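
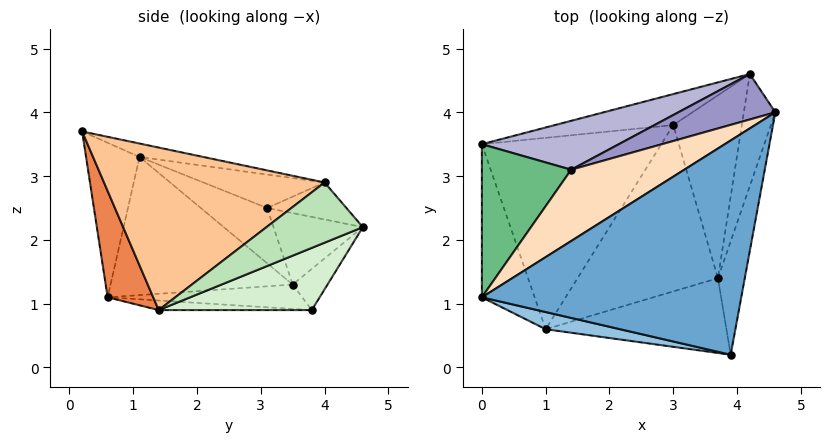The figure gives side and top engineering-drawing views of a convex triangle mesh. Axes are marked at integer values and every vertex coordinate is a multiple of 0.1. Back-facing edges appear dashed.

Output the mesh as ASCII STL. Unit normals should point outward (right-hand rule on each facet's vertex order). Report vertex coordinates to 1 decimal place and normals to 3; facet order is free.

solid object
 facet normal -0.051 0.215 0.975
  outer loop
   vertex 3.9 0.2 3.7
   vertex 4.6 4.0 2.9
   vertex 0.0 1.1 3.3
  endloop
 endfacet
 facet normal -0.234 -0.966 0.113
  outer loop
   vertex 1.0 0.6 1.1
   vertex 3.9 0.2 3.7
   vertex 0.0 1.1 3.3
  endloop
 endfacet
 facet normal -0.895 -0.285 -0.342
  outer loop
   vertex 0.0 3.5 1.3
   vertex 1.0 0.6 1.1
   vertex 0.0 1.1 3.3
  endloop
 endfacet
 facet normal -0.134 0.022 -0.991
  outer loop
   vertex 0.0 3.5 1.3
   vertex 3.0 3.8 0.9
   vertex 1.0 0.6 1.1
  endloop
 endfacet
 facet normal 0.234 -0.888 -0.397
  outer loop
   vertex 3.7 1.4 0.9
   vertex 3.9 0.2 3.7
   vertex 1.0 0.6 1.1
  endloop
 endfacet
 facet normal -0.068 -0.020 -0.997
  outer loop
   vertex 3.7 1.4 0.9
   vertex 1.0 0.6 1.1
   vertex 3.0 3.8 0.9
  endloop
 endfacet
 facet normal 0.964 -0.211 -0.159
  outer loop
   vertex 3.7 1.4 0.9
   vertex 4.6 4.0 2.9
   vertex 3.9 0.2 3.7
  endloop
 endfacet
 facet normal -0.245 0.503 0.829
  outer loop
   vertex 1.4 3.1 2.5
   vertex 0.0 1.1 3.3
   vertex 4.6 4.0 2.9
  endloop
 endfacet
 facet normal -0.429 0.578 0.694
  outer loop
   vertex 1.4 3.1 2.5
   vertex 0.0 3.5 1.3
   vertex 0.0 1.1 3.3
  endloop
 endfacet
 facet normal -0.145 0.897 -0.418
  outer loop
   vertex 4.2 4.6 2.2
   vertex 3.0 3.8 0.9
   vertex 0.0 3.5 1.3
  endloop
 endfacet
 facet normal 0.885 0.050 -0.463
  outer loop
   vertex 4.2 4.6 2.2
   vertex 4.6 4.0 2.9
   vertex 3.7 1.4 0.9
  endloop
 endfacet
 facet normal 0.659 0.192 -0.727
  outer loop
   vertex 4.2 4.6 2.2
   vertex 3.7 1.4 0.9
   vertex 3.0 3.8 0.9
  endloop
 endfacet
 facet normal -0.271 0.649 0.711
  outer loop
   vertex 4.2 4.6 2.2
   vertex 1.4 3.1 2.5
   vertex 4.6 4.0 2.9
  endloop
 endfacet
 facet normal -0.320 0.721 0.614
  outer loop
   vertex 4.2 4.6 2.2
   vertex 0.0 3.5 1.3
   vertex 1.4 3.1 2.5
  endloop
 endfacet
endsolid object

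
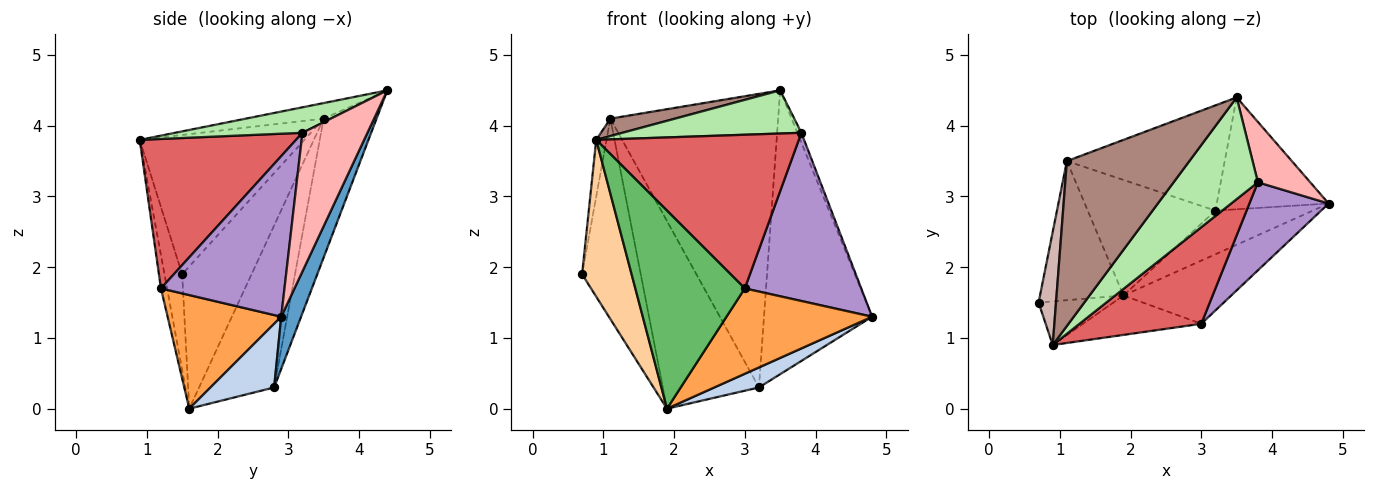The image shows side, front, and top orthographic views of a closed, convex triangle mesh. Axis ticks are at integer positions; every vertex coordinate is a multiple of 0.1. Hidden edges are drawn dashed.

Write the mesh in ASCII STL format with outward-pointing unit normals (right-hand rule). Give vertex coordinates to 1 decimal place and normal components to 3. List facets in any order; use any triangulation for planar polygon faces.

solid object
 facet normal 0.169 0.917 -0.361
  outer loop
   vertex 3.2 2.8 0.3
   vertex 3.5 4.4 4.5
   vertex 4.8 2.9 1.3
  endloop
 endfacet
 facet normal 0.511 -0.358 -0.782
  outer loop
   vertex 1.9 1.6 0.0
   vertex 3.2 2.8 0.3
   vertex 4.8 2.9 1.3
  endloop
 endfacet
 facet normal 0.531 -0.681 -0.504
  outer loop
   vertex 1.9 1.6 0.0
   vertex 4.8 2.9 1.3
   vertex 3.0 1.2 1.7
  endloop
 endfacet
 facet normal -0.325 -0.911 -0.253
  outer loop
   vertex 1.9 1.6 0.0
   vertex 0.9 0.9 3.8
   vertex 0.7 1.5 1.9
  endloop
 endfacet
 facet normal -0.055 -0.979 -0.195
  outer loop
   vertex 1.9 1.6 0.0
   vertex 3.0 1.2 1.7
   vertex 0.9 0.9 3.8
  endloop
 endfacet
 facet normal 0.268 -0.376 0.887
  outer loop
   vertex 3.8 3.2 3.9
   vertex 3.5 4.4 4.5
   vertex 0.9 0.9 3.8
  endloop
 endfacet
 facet normal 0.547 -0.709 0.446
  outer loop
   vertex 3.8 3.2 3.9
   vertex 0.9 0.9 3.8
   vertex 3.0 1.2 1.7
  endloop
 endfacet
 facet normal 0.934 0.057 0.353
  outer loop
   vertex 3.8 3.2 3.9
   vertex 4.8 2.9 1.3
   vertex 3.5 4.4 4.5
  endloop
 endfacet
 facet normal 0.685 -0.646 0.338
  outer loop
   vertex 3.8 3.2 3.9
   vertex 3.0 1.2 1.7
   vertex 4.8 2.9 1.3
  endloop
 endfacet
 facet normal -0.285 0.902 -0.323
  outer loop
   vertex 1.1 3.5 4.1
   vertex 3.5 4.4 4.5
   vertex 3.2 2.8 0.3
  endloop
 endfacet
 facet normal -0.125 -0.104 0.987
  outer loop
   vertex 1.1 3.5 4.1
   vertex 0.9 0.9 3.8
   vertex 3.5 4.4 4.5
  endloop
 endfacet
 facet normal -0.990 0.062 0.124
  outer loop
   vertex 1.1 3.5 4.1
   vertex 0.7 1.5 1.9
   vertex 0.9 0.9 3.8
  endloop
 endfacet
 facet normal -0.697 0.589 -0.409
  outer loop
   vertex 1.1 3.5 4.1
   vertex 1.9 1.6 0.0
   vertex 0.7 1.5 1.9
  endloop
 endfacet
 facet normal -0.554 0.709 -0.437
  outer loop
   vertex 1.1 3.5 4.1
   vertex 3.2 2.8 0.3
   vertex 1.9 1.6 0.0
  endloop
 endfacet
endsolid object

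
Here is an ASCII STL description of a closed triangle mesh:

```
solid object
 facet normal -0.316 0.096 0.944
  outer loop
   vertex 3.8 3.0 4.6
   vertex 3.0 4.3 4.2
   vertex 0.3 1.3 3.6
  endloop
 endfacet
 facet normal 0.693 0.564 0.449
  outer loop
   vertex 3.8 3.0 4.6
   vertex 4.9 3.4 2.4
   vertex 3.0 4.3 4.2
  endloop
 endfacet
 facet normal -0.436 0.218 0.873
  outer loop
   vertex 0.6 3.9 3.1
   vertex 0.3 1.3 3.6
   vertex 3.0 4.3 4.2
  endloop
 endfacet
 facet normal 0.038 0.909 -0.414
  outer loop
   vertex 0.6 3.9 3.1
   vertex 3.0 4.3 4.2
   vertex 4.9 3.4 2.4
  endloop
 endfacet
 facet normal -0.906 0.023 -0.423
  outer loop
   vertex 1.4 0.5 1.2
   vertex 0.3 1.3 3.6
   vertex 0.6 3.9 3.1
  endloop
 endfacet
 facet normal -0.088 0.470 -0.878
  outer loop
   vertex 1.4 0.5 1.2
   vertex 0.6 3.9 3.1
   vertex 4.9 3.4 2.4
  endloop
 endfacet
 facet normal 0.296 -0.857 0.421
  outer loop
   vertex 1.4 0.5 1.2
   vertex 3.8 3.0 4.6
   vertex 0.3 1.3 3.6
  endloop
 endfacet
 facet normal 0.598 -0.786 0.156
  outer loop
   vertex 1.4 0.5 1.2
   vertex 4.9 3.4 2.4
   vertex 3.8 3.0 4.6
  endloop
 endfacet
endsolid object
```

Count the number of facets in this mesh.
8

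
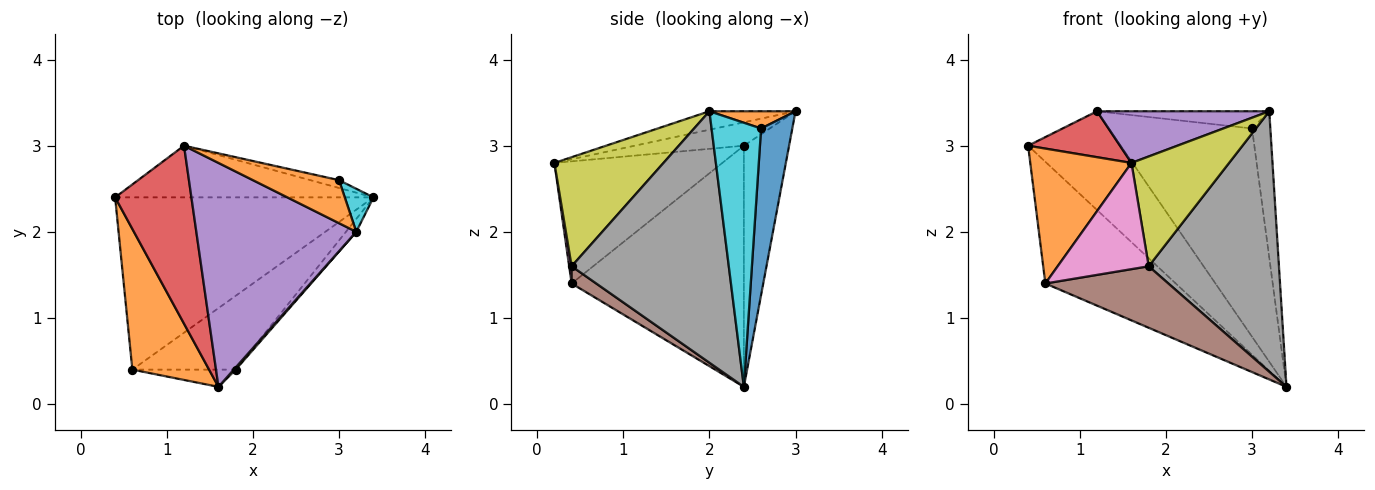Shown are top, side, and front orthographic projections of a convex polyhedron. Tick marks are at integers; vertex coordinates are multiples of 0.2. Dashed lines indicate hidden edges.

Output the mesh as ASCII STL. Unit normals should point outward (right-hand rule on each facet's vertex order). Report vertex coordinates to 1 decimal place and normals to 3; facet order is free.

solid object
 facet normal -0.606 0.459 -0.650
  outer loop
   vertex 0.6 0.4 1.4
   vertex 0.4 2.4 3.0
   vertex 3.4 2.4 0.2
  endloop
 endfacet
 facet normal -0.754 -0.454 0.474
  outer loop
   vertex 0.6 0.4 1.4
   vertex 1.6 0.2 2.8
   vertex 0.4 2.4 3.0
  endloop
 endfacet
 facet normal -0.397 0.813 -0.425
  outer loop
   vertex 1.2 3.0 3.4
   vertex 3.4 2.4 0.2
   vertex 0.4 2.4 3.0
  endloop
 endfacet
 facet normal -0.284 -0.240 0.928
  outer loop
   vertex 1.2 3.0 3.4
   vertex 0.4 2.4 3.0
   vertex 1.6 0.2 2.8
  endloop
 endfacet
 facet normal -0.112 -0.223 0.968
  outer loop
   vertex 1.2 3.0 3.4
   vertex 1.6 0.2 2.8
   vertex 3.2 2.0 3.4
  endloop
 endfacet
 facet normal 0.127 -0.635 -0.762
  outer loop
   vertex 1.8 0.4 1.6
   vertex 0.6 0.4 1.4
   vertex 3.4 2.4 0.2
  endloop
 endfacet
 facet normal 0.027 -0.987 -0.160
  outer loop
   vertex 1.8 0.4 1.6
   vertex 1.6 0.2 2.8
   vertex 0.6 0.4 1.4
  endloop
 endfacet
 facet normal 0.770 -0.638 -0.032
  outer loop
   vertex 1.8 0.4 1.6
   vertex 3.4 2.4 0.2
   vertex 3.2 2.0 3.4
  endloop
 endfacet
 facet normal 0.745 -0.667 0.013
  outer loop
   vertex 1.8 0.4 1.6
   vertex 3.2 2.0 3.4
   vertex 1.6 0.2 2.8
  endloop
 endfacet
 facet normal 0.933 0.345 0.101
  outer loop
   vertex 3.0 2.6 3.2
   vertex 3.2 2.0 3.4
   vertex 3.4 2.4 0.2
  endloop
 endfacet
 facet normal 0.213 0.976 -0.037
  outer loop
   vertex 3.0 2.6 3.2
   vertex 3.4 2.4 0.2
   vertex 1.2 3.0 3.4
  endloop
 endfacet
 facet normal 0.183 0.365 0.913
  outer loop
   vertex 3.0 2.6 3.2
   vertex 1.2 3.0 3.4
   vertex 3.2 2.0 3.4
  endloop
 endfacet
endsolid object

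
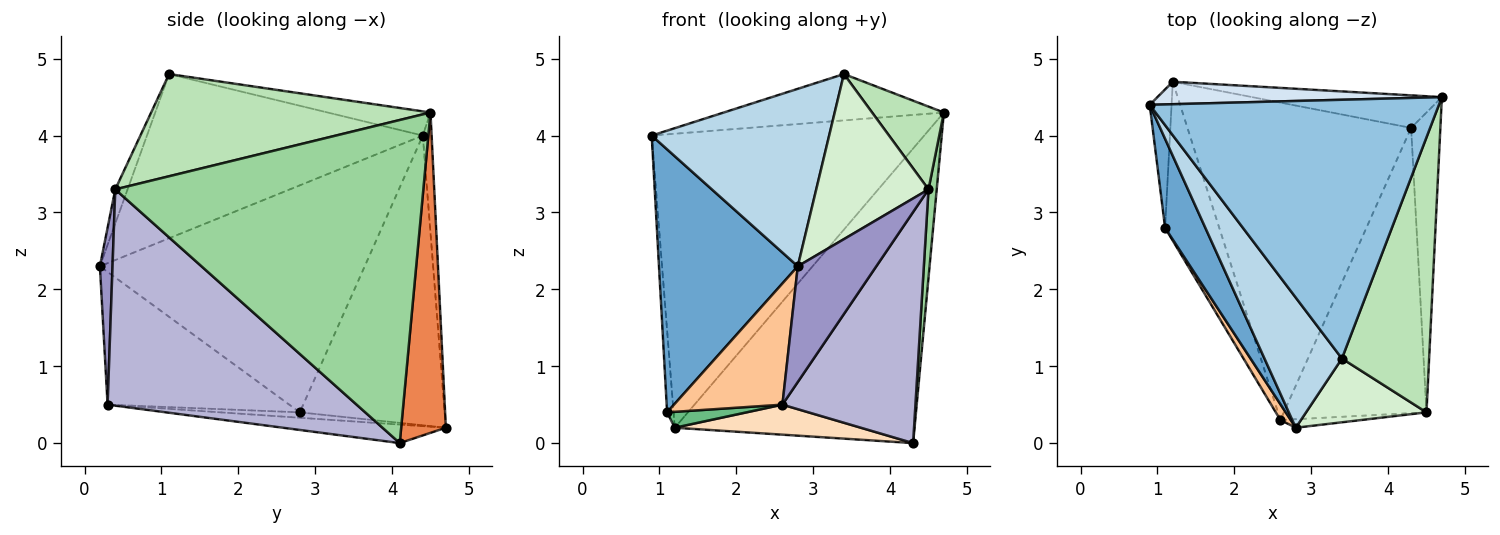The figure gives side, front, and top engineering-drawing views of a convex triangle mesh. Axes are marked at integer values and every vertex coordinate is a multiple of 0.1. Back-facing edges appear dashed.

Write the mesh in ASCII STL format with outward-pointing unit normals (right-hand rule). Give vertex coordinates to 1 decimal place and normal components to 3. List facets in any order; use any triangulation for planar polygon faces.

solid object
 facet normal -0.875 -0.459 0.155
  outer loop
   vertex 1.1 2.8 0.4
   vertex 2.8 0.2 2.3
   vertex 0.9 4.4 4.0
  endloop
 endfacet
 facet normal -0.082 0.176 0.981
  outer loop
   vertex 3.4 1.1 4.8
   vertex 4.7 4.5 4.3
   vertex 0.9 4.4 4.0
  endloop
 endfacet
 facet normal -0.782 -0.503 0.369
  outer loop
   vertex 3.4 1.1 4.8
   vertex 0.9 4.4 4.0
   vertex 2.8 0.2 2.3
  endloop
 endfacet
 facet normal -0.032 0.997 0.076
  outer loop
   vertex 1.2 4.7 0.2
   vertex 0.9 4.4 4.0
   vertex 4.7 4.5 4.3
  endloop
 endfacet
 facet normal 0.182 0.977 -0.108
  outer loop
   vertex 1.2 4.7 0.2
   vertex 4.7 4.5 4.3
   vertex 4.3 4.1 0.0
  endloop
 endfacet
 facet normal -0.996 0.045 -0.075
  outer loop
   vertex 1.2 4.7 0.2
   vertex 1.1 2.8 0.4
   vertex 0.9 4.4 4.0
  endloop
 endfacet
 facet normal -0.857 -0.511 0.067
  outer loop
   vertex 2.6 0.3 0.5
   vertex 2.8 0.2 2.3
   vertex 1.1 2.8 0.4
  endloop
 endfacet
 facet normal -0.082 -0.094 -0.992
  outer loop
   vertex 2.6 0.3 0.5
   vertex 1.2 4.7 0.2
   vertex 4.3 4.1 0.0
  endloop
 endfacet
 facet normal -0.099 -0.099 -0.990
  outer loop
   vertex 2.6 0.3 0.5
   vertex 1.1 2.8 0.4
   vertex 1.2 4.7 0.2
  endloop
 endfacet
 facet normal 0.996 -0.027 -0.090
  outer loop
   vertex 4.5 0.4 3.3
   vertex 4.3 4.1 0.0
   vertex 4.7 4.5 4.3
  endloop
 endfacet
 facet normal 0.747 -0.192 0.637
  outer loop
   vertex 4.5 0.4 3.3
   vertex 4.7 4.5 4.3
   vertex 3.4 1.1 4.8
  endloop
 endfacet
 facet normal -0.102 -0.928 0.358
  outer loop
   vertex 4.5 0.4 3.3
   vertex 3.4 1.1 4.8
   vertex 2.8 0.2 2.3
  endloop
 endfacet
 facet normal 0.158 -0.985 -0.072
  outer loop
   vertex 4.5 0.4 3.3
   vertex 2.8 0.2 2.3
   vertex 2.6 0.3 0.5
  endloop
 endfacet
 facet normal 0.762 -0.407 -0.503
  outer loop
   vertex 4.5 0.4 3.3
   vertex 2.6 0.3 0.5
   vertex 4.3 4.1 0.0
  endloop
 endfacet
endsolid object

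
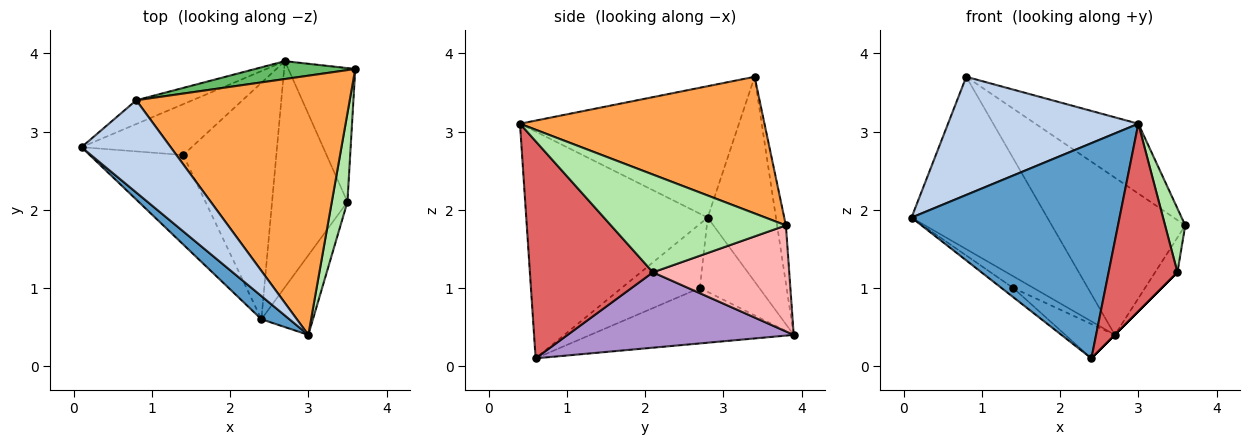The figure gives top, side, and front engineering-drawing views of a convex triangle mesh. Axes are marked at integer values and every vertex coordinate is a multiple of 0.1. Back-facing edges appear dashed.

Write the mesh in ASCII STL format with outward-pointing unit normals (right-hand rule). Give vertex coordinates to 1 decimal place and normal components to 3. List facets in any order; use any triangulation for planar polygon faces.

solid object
 facet normal -0.655 -0.751 0.081
  outer loop
   vertex 2.4 0.6 0.1
   vertex 3.0 0.4 3.1
   vertex 0.1 2.8 1.9
  endloop
 endfacet
 facet normal -0.672 -0.584 0.456
  outer loop
   vertex 0.8 3.4 3.7
   vertex 0.1 2.8 1.9
   vertex 3.0 0.4 3.1
  endloop
 endfacet
 facet normal 0.526 0.221 0.821
  outer loop
   vertex 0.8 3.4 3.7
   vertex 3.0 0.4 3.1
   vertex 3.6 3.8 1.8
  endloop
 endfacet
 facet normal -0.446 0.887 -0.122
  outer loop
   vertex 2.7 3.9 0.4
   vertex 0.1 2.8 1.9
   vertex 0.8 3.4 3.7
  endloop
 endfacet
 facet normal -0.065 0.991 0.113
  outer loop
   vertex 2.7 3.9 0.4
   vertex 0.8 3.4 3.7
   vertex 3.6 3.8 1.8
  endloop
 endfacet
 facet normal 0.981 -0.113 0.157
  outer loop
   vertex 3.5 2.1 1.2
   vertex 3.6 3.8 1.8
   vertex 3.0 0.4 3.1
  endloop
 endfacet
 facet normal 0.855 -0.478 -0.203
  outer loop
   vertex 3.5 2.1 1.2
   vertex 3.0 0.4 3.1
   vertex 2.4 0.6 0.1
  endloop
 endfacet
 facet normal 0.838 0.137 -0.529
  outer loop
   vertex 3.5 2.1 1.2
   vertex 2.7 3.9 0.4
   vertex 3.6 3.8 1.8
  endloop
 endfacet
 facet normal 0.707 0.000 -0.707
  outer loop
   vertex 3.5 2.1 1.2
   vertex 2.4 0.6 0.1
   vertex 2.7 3.9 0.4
  endloop
 endfacet
 facet normal -0.563 0.084 -0.822
  outer loop
   vertex 1.4 2.7 1.0
   vertex 2.4 0.6 0.1
   vertex 0.1 2.8 1.9
  endloop
 endfacet
 facet normal -0.549 0.188 -0.814
  outer loop
   vertex 1.4 2.7 1.0
   vertex 0.1 2.8 1.9
   vertex 2.7 3.9 0.4
  endloop
 endfacet
 facet normal -0.508 0.124 -0.853
  outer loop
   vertex 1.4 2.7 1.0
   vertex 2.7 3.9 0.4
   vertex 2.4 0.6 0.1
  endloop
 endfacet
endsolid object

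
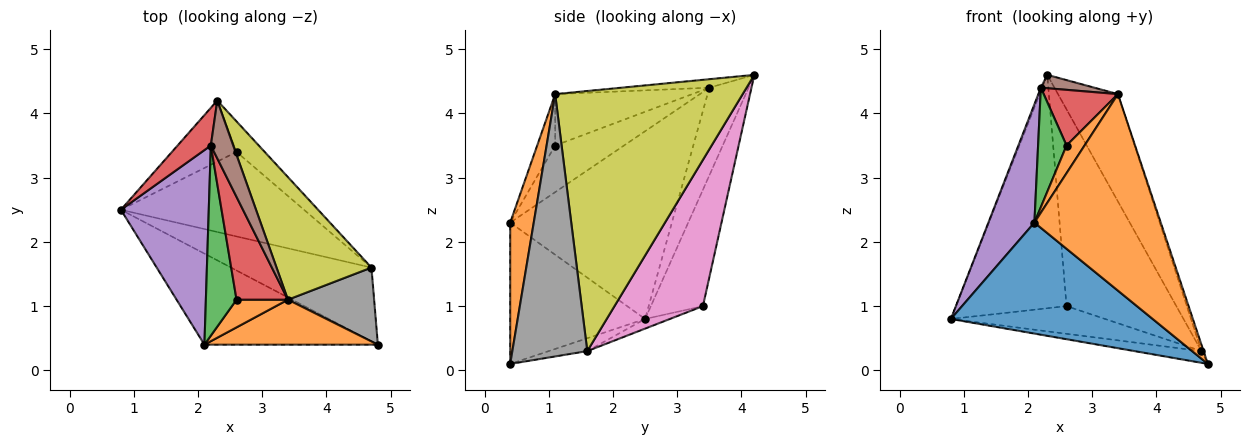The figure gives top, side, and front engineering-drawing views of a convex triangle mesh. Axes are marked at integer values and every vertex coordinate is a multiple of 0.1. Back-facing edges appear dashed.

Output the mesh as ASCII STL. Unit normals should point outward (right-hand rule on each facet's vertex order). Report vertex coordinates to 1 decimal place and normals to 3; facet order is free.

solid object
 facet normal -0.459 -0.687 -0.564
  outer loop
   vertex 2.1 0.4 2.3
   vertex 0.8 2.5 0.8
   vertex 4.8 0.4 0.1
  endloop
 endfacet
 facet normal 0.179 -0.959 0.219
  outer loop
   vertex 3.4 1.1 4.3
   vertex 2.1 0.4 2.3
   vertex 4.8 0.4 0.1
  endloop
 endfacet
 facet normal -0.415 0.880 -0.230
  outer loop
   vertex 2.6 3.4 1.0
   vertex 0.8 2.5 0.8
   vertex 2.3 4.2 4.6
  endloop
 endfacet
 facet normal -0.935 0.032 0.354
  outer loop
   vertex 2.2 3.5 4.4
   vertex 2.3 4.2 4.6
   vertex 0.8 2.5 0.8
  endloop
 endfacet
 facet normal -0.877 -0.250 0.410
  outer loop
   vertex 2.2 3.5 4.4
   vertex 0.8 2.5 0.8
   vertex 2.1 0.4 2.3
  endloop
 endfacet
 facet normal -0.347 -0.212 0.914
  outer loop
   vertex 2.2 3.5 4.4
   vertex 3.4 1.1 4.3
   vertex 2.3 4.2 4.6
  endloop
 endfacet
 facet normal 0.623 0.773 -0.120
  outer loop
   vertex 4.7 1.6 0.3
   vertex 2.6 3.4 1.0
   vertex 2.3 4.2 4.6
  endloop
 endfacet
 facet normal 0.950 0.027 0.312
  outer loop
   vertex 4.7 1.6 0.3
   vertex 3.4 1.1 4.3
   vertex 4.8 0.4 0.1
  endloop
 endfacet
 facet normal 0.900 0.287 0.328
  outer loop
   vertex 4.7 1.6 0.3
   vertex 2.3 4.2 4.6
   vertex 3.4 1.1 4.3
  endloop
 endfacet
 facet normal -0.090 0.156 -0.984
  outer loop
   vertex 4.7 1.6 0.3
   vertex 4.8 0.4 0.1
   vertex 0.8 2.5 0.8
  endloop
 endfacet
 facet normal -0.050 0.311 -0.949
  outer loop
   vertex 4.7 1.6 0.3
   vertex 0.8 2.5 0.8
   vertex 2.6 3.4 1.0
  endloop
 endfacet
 facet normal -0.577 -0.577 0.577
  outer loop
   vertex 2.6 1.1 3.5
   vertex 2.1 0.4 2.3
   vertex 3.4 1.1 4.3
  endloop
 endfacet
 facet normal -0.790 -0.326 0.519
  outer loop
   vertex 2.6 1.1 3.5
   vertex 2.2 3.5 4.4
   vertex 2.1 0.4 2.3
  endloop
 endfacet
 facet normal -0.660 -0.358 0.660
  outer loop
   vertex 2.6 1.1 3.5
   vertex 3.4 1.1 4.3
   vertex 2.2 3.5 4.4
  endloop
 endfacet
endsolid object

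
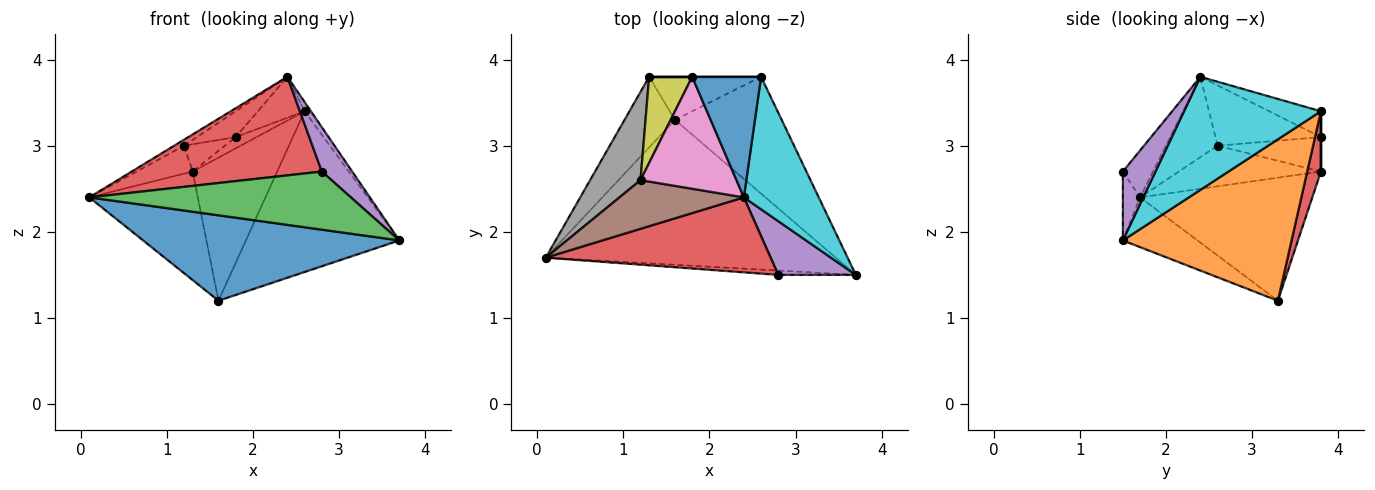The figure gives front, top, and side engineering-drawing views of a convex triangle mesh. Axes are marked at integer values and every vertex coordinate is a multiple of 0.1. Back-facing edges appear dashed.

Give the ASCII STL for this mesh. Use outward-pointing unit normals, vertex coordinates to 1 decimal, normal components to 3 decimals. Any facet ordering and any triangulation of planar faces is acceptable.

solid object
 facet normal -0.146 -0.502 -0.852
  outer loop
   vertex 1.6 3.3 1.2
   vertex 3.7 1.5 1.9
   vertex 0.1 1.7 2.4
  endloop
 endfacet
 facet normal -0.799 0.504 -0.328
  outer loop
   vertex 1.3 3.8 2.7
   vertex 1.6 3.3 1.2
   vertex 0.1 1.7 2.4
  endloop
 endfacet
 facet normal -0.066 -0.995 -0.074
  outer loop
   vertex 2.8 1.5 2.7
   vertex 0.1 1.7 2.4
   vertex 3.7 1.5 1.9
  endloop
 endfacet
 facet normal -0.125 -0.790 0.601
  outer loop
   vertex 2.8 1.5 2.7
   vertex 2.4 2.4 3.8
   vertex 0.1 1.7 2.4
  endloop
 endfacet
 facet normal 0.565 -0.526 0.636
  outer loop
   vertex 2.8 1.5 2.7
   vertex 3.7 1.5 1.9
   vertex 2.4 2.4 3.8
  endloop
 endfacet
 facet normal -0.540 0.103 0.835
  outer loop
   vertex 1.2 2.6 3.0
   vertex 0.1 1.7 2.4
   vertex 2.4 2.4 3.8
  endloop
 endfacet
 facet normal -0.522 0.192 0.831
  outer loop
   vertex 1.2 2.6 3.0
   vertex 2.4 2.4 3.8
   vertex 1.8 3.8 3.1
  endloop
 endfacet
 facet normal -0.609 0.240 0.756
  outer loop
   vertex 1.2 2.6 3.0
   vertex 1.3 3.8 2.7
   vertex 0.1 1.7 2.4
  endloop
 endfacet
 facet normal -0.606 0.240 0.758
  outer loop
   vertex 1.2 2.6 3.0
   vertex 1.8 3.8 3.1
   vertex 1.3 3.8 2.7
  endloop
 endfacet
 facet normal 0.833 0.039 0.552
  outer loop
   vertex 2.6 3.8 3.4
   vertex 2.4 2.4 3.8
   vertex 3.7 1.5 1.9
  endloop
 endfacet
 facet normal -0.335 0.303 0.892
  outer loop
   vertex 2.6 3.8 3.4
   vertex 1.8 3.8 3.1
   vertex 2.4 2.4 3.8
  endloop
 endfacet
 facet normal 0.665 0.604 -0.439
  outer loop
   vertex 2.6 3.8 3.4
   vertex 3.7 1.5 1.9
   vertex 1.6 3.3 1.2
  endloop
 endfacet
 facet normal 0.000 1.000 0.000
  outer loop
   vertex 2.6 3.8 3.4
   vertex 1.3 3.8 2.7
   vertex 1.8 3.8 3.1
  endloop
 endfacet
 facet normal 0.153 0.946 -0.285
  outer loop
   vertex 2.6 3.8 3.4
   vertex 1.6 3.3 1.2
   vertex 1.3 3.8 2.7
  endloop
 endfacet
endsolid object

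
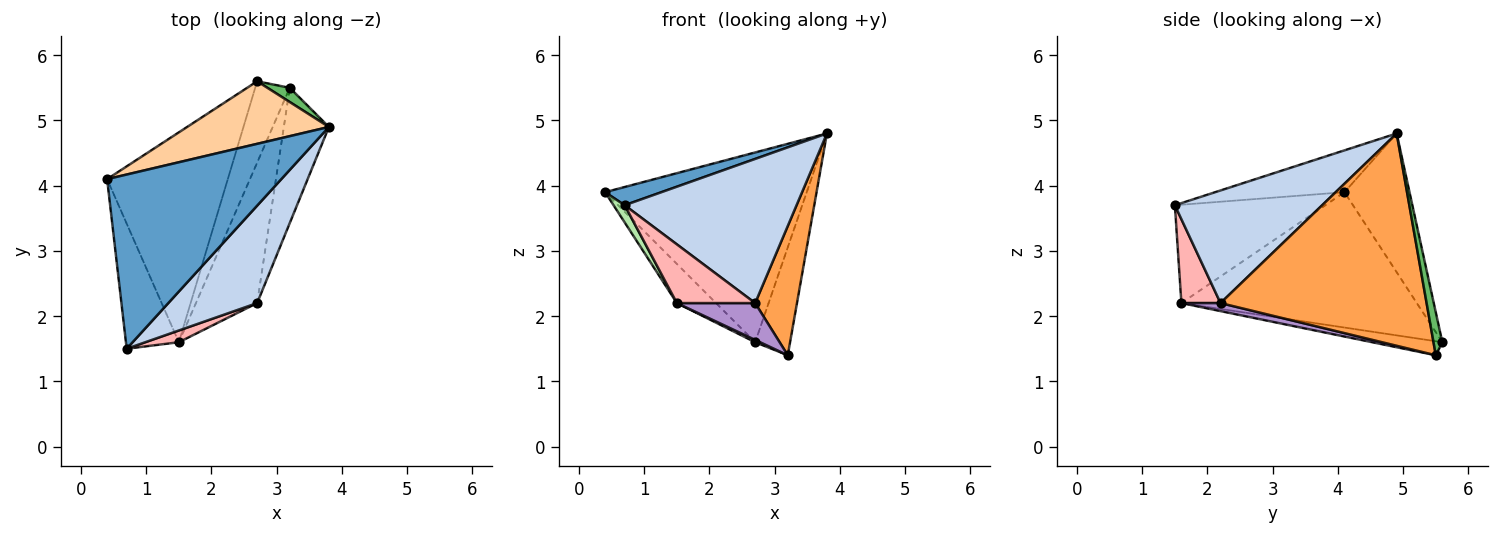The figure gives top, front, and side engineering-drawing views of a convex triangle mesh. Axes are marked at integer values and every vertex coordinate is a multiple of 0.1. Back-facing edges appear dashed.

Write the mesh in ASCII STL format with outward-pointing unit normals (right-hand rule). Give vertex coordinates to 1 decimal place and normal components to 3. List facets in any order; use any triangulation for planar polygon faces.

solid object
 facet normal -0.232 -0.101 0.967
  outer loop
   vertex 0.7 1.5 3.7
   vertex 3.8 4.9 4.8
   vertex 0.4 4.1 3.9
  endloop
 endfacet
 facet normal 0.579 -0.676 0.457
  outer loop
   vertex 2.7 2.2 2.2
   vertex 3.8 4.9 4.8
   vertex 0.7 1.5 3.7
  endloop
 endfacet
 facet normal 0.959 -0.195 -0.204
  outer loop
   vertex 2.7 2.2 2.2
   vertex 3.2 5.5 1.4
   vertex 3.8 4.9 4.8
  endloop
 endfacet
 facet normal -0.293 0.908 0.299
  outer loop
   vertex 2.7 5.6 1.6
   vertex 0.4 4.1 3.9
   vertex 3.8 4.9 4.8
  endloop
 endfacet
 facet normal 0.243 0.962 0.127
  outer loop
   vertex 2.7 5.6 1.6
   vertex 3.8 4.9 4.8
   vertex 3.2 5.5 1.4
  endloop
 endfacet
 facet normal -0.879 -0.065 -0.473
  outer loop
   vertex 1.5 1.6 2.2
   vertex 0.7 1.5 3.7
   vertex 0.4 4.1 3.9
  endloop
 endfacet
 facet normal -0.741 0.123 -0.660
  outer loop
   vertex 1.5 1.6 2.2
   vertex 0.4 4.1 3.9
   vertex 2.7 5.6 1.6
  endloop
 endfacet
 facet normal 0.440 -0.880 0.176
  outer loop
   vertex 1.5 1.6 2.2
   vertex 2.7 2.2 2.2
   vertex 0.7 1.5 3.7
  endloop
 endfacet
 facet normal 0.126 -0.252 -0.960
  outer loop
   vertex 1.5 1.6 2.2
   vertex 3.2 5.5 1.4
   vertex 2.7 2.2 2.2
  endloop
 endfacet
 facet normal -0.376 -0.026 -0.926
  outer loop
   vertex 1.5 1.6 2.2
   vertex 2.7 5.6 1.6
   vertex 3.2 5.5 1.4
  endloop
 endfacet
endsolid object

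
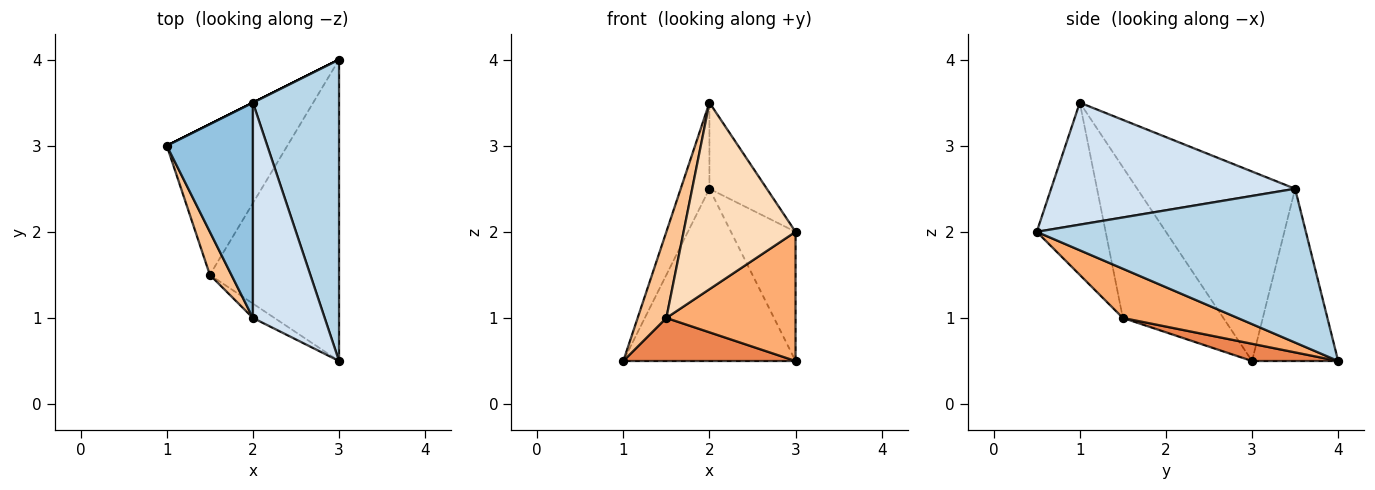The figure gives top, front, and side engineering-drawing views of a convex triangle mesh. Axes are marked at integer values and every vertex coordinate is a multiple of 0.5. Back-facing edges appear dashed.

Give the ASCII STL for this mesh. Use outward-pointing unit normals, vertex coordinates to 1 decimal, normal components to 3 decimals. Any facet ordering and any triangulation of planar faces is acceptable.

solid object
 facet normal -0.447 0.894 0.000
  outer loop
   vertex 2.0 3.5 2.5
   vertex 3.0 4.0 0.5
   vertex 1.0 3.0 0.5
  endloop
 endfacet
 facet normal -0.898 0.163 0.408
  outer loop
   vertex 2.0 3.5 2.5
   vertex 1.0 3.0 0.5
   vertex 2.0 1.0 3.5
  endloop
 endfacet
 facet normal 0.854 0.205 0.478
  outer loop
   vertex 2.0 3.5 2.5
   vertex 3.0 0.5 2.0
   vertex 3.0 4.0 0.5
  endloop
 endfacet
 facet normal 0.845 0.199 0.497
  outer loop
   vertex 2.0 3.5 2.5
   vertex 2.0 1.0 3.5
   vertex 3.0 0.5 2.0
  endloop
 endfacet
 facet normal 0.136 -0.272 -0.953
  outer loop
   vertex 1.5 1.5 1.0
   vertex 1.0 3.0 0.5
   vertex 3.0 4.0 0.5
  endloop
 endfacet
 facet normal 0.330 -0.372 -0.868
  outer loop
   vertex 1.5 1.5 1.0
   vertex 3.0 4.0 0.5
   vertex 3.0 0.5 2.0
  endloop
 endfacet
 facet normal -0.953 -0.272 0.136
  outer loop
   vertex 1.5 1.5 1.0
   vertex 2.0 1.0 3.5
   vertex 1.0 3.0 0.5
  endloop
 endfacet
 facet normal -0.523 -0.850 -0.065
  outer loop
   vertex 1.5 1.5 1.0
   vertex 3.0 0.5 2.0
   vertex 2.0 1.0 3.5
  endloop
 endfacet
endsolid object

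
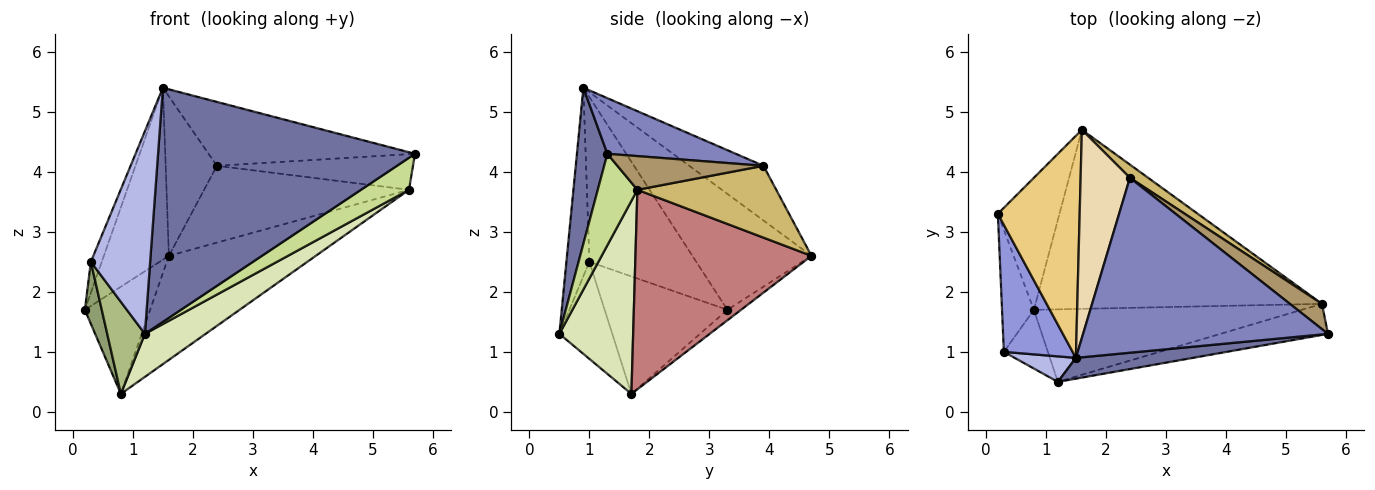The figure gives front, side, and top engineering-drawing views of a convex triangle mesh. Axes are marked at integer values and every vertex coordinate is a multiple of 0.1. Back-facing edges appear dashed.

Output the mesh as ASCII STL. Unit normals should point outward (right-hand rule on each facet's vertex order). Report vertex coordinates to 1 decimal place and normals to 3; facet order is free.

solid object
 facet normal 0.117 -0.989 0.088
  outer loop
   vertex 1.5 0.9 5.4
   vertex 1.2 0.5 1.3
   vertex 5.7 1.3 4.3
  endloop
 endfacet
 facet normal 0.209 0.335 0.919
  outer loop
   vertex 2.4 3.9 4.1
   vertex 1.5 0.9 5.4
   vertex 5.7 1.3 4.3
  endloop
 endfacet
 facet normal -0.919 0.093 0.383
  outer loop
   vertex 0.3 1.0 2.5
   vertex 1.5 0.9 5.4
   vertex 0.2 3.3 1.7
  endloop
 endfacet
 facet normal -0.359 -0.926 0.117
  outer loop
   vertex 0.3 1.0 2.5
   vertex 1.2 0.5 1.3
   vertex 1.5 0.9 5.4
  endloop
 endfacet
 facet normal -0.957 -0.132 -0.259
  outer loop
   vertex 0.3 1.0 2.5
   vertex 0.2 3.3 1.7
   vertex 0.8 1.7 0.3
  endloop
 endfacet
 facet normal -0.764 -0.544 -0.347
  outer loop
   vertex 0.3 1.0 2.5
   vertex 0.8 1.7 0.3
   vertex 1.2 0.5 1.3
  endloop
 endfacet
 facet normal 0.509 -0.617 -0.599
  outer loop
   vertex 5.6 1.8 3.7
   vertex 5.7 1.3 4.3
   vertex 1.2 0.5 1.3
  endloop
 endfacet
 facet normal 0.527 -0.434 -0.731
  outer loop
   vertex 5.6 1.8 3.7
   vertex 1.2 0.5 1.3
   vertex 0.8 1.7 0.3
  endloop
 endfacet
 facet normal 0.519 0.697 0.494
  outer loop
   vertex 5.6 1.8 3.7
   vertex 2.4 3.9 4.1
   vertex 5.7 1.3 4.3
  endloop
 endfacet
 facet normal 0.555 0.820 0.141
  outer loop
   vertex 1.6 4.7 2.6
   vertex 2.4 3.9 4.1
   vertex 5.6 1.8 3.7
  endloop
 endfacet
 facet normal -0.746 0.408 0.527
  outer loop
   vertex 1.6 4.7 2.6
   vertex 0.2 3.3 1.7
   vertex 1.5 0.9 5.4
  endloop
 endfacet
 facet normal -0.661 0.456 0.596
  outer loop
   vertex 1.6 4.7 2.6
   vertex 1.5 0.9 5.4
   vertex 2.4 3.9 4.1
  endloop
 endfacet
 facet normal -0.130 0.625 -0.770
  outer loop
   vertex 1.6 4.7 2.6
   vertex 0.8 1.7 0.3
   vertex 0.2 3.3 1.7
  endloop
 endfacet
 facet normal 0.516 0.430 -0.741
  outer loop
   vertex 1.6 4.7 2.6
   vertex 5.6 1.8 3.7
   vertex 0.8 1.7 0.3
  endloop
 endfacet
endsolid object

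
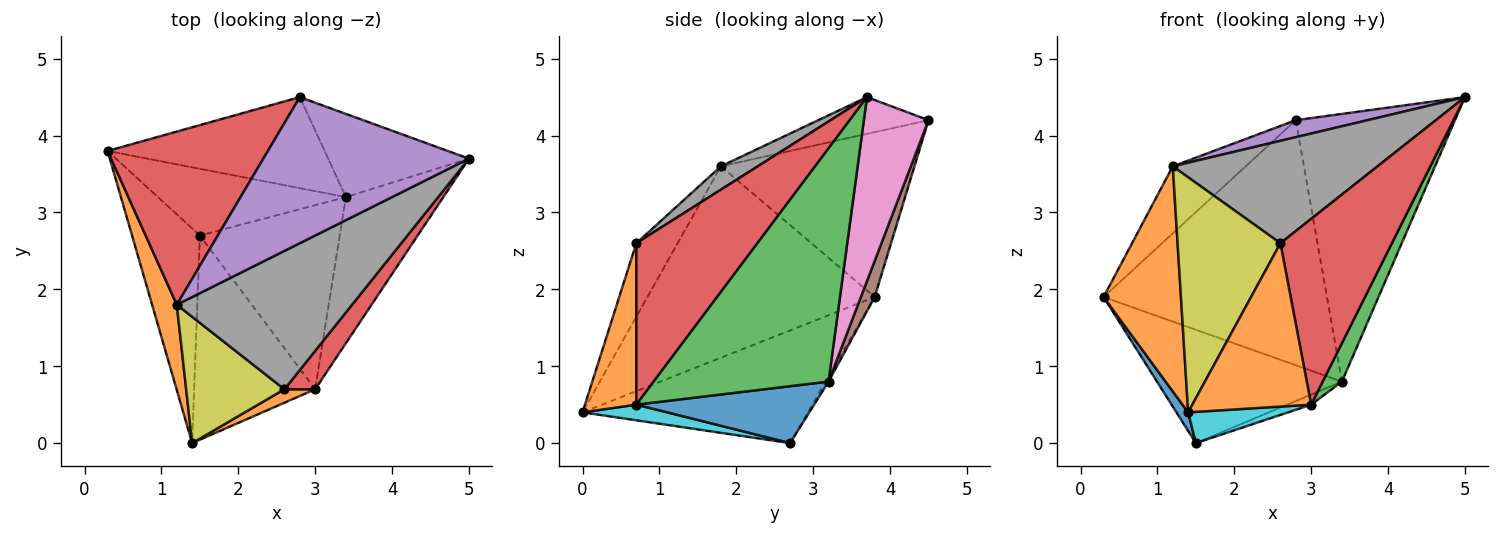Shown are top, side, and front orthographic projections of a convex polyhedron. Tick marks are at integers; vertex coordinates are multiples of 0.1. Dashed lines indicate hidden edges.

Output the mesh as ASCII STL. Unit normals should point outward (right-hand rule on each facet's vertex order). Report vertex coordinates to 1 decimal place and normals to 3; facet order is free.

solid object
 facet normal -0.856 -0.045 -0.515
  outer loop
   vertex 1.5 2.7 0.0
   vertex 1.4 0.0 0.4
   vertex 0.3 3.8 1.9
  endloop
 endfacet
 facet normal -0.940 -0.320 0.121
  outer loop
   vertex 1.2 1.8 3.6
   vertex 0.3 3.8 1.9
   vertex 1.4 0.0 0.4
  endloop
 endfacet
 facet normal -0.013 0.862 -0.507
  outer loop
   vertex 3.4 3.2 0.8
   vertex 1.5 2.7 0.0
   vertex 0.3 3.8 1.9
  endloop
 endfacet
 facet normal -0.692 0.261 0.673
  outer loop
   vertex 2.8 4.5 4.2
   vertex 0.3 3.8 1.9
   vertex 1.2 1.8 3.6
  endloop
 endfacet
 facet normal -0.175 -0.114 0.978
  outer loop
   vertex 2.8 4.5 4.2
   vertex 1.2 1.8 3.6
   vertex 5.0 3.7 4.5
  endloop
 endfacet
 facet normal 0.058 0.936 -0.348
  outer loop
   vertex 2.8 4.5 4.2
   vertex 3.4 3.2 0.8
   vertex 0.3 3.8 1.9
  endloop
 endfacet
 facet normal 0.362 0.890 -0.277
  outer loop
   vertex 2.8 4.5 4.2
   vertex 5.0 3.7 4.5
   vertex 3.4 3.2 0.8
  endloop
 endfacet
 facet normal 0.106 -0.591 0.799
  outer loop
   vertex 2.6 0.7 2.6
   vertex 5.0 3.7 4.5
   vertex 1.2 1.8 3.6
  endloop
 endfacet
 facet normal -0.334 -0.830 0.446
  outer loop
   vertex 2.6 0.7 2.6
   vertex 1.2 1.8 3.6
   vertex 1.4 0.0 0.4
  endloop
 endfacet
 facet normal 0.127 -0.150 -0.981
  outer loop
   vertex 3.0 0.7 0.5
   vertex 1.4 0.0 0.4
   vertex 1.5 2.7 0.0
  endloop
 endfacet
 facet normal 0.376 0.051 -0.925
  outer loop
   vertex 3.0 0.7 0.5
   vertex 1.5 2.7 0.0
   vertex 3.4 3.2 0.8
  endloop
 endfacet
 facet normal 0.396 -0.915 0.075
  outer loop
   vertex 3.0 0.7 0.5
   vertex 2.6 0.7 2.6
   vertex 1.4 0.0 0.4
  endloop
 endfacet
 facet normal 0.918 -0.101 -0.383
  outer loop
   vertex 3.0 0.7 0.5
   vertex 3.4 3.2 0.8
   vertex 5.0 3.7 4.5
  endloop
 endfacet
 facet normal 0.729 -0.671 0.139
  outer loop
   vertex 3.0 0.7 0.5
   vertex 5.0 3.7 4.5
   vertex 2.6 0.7 2.6
  endloop
 endfacet
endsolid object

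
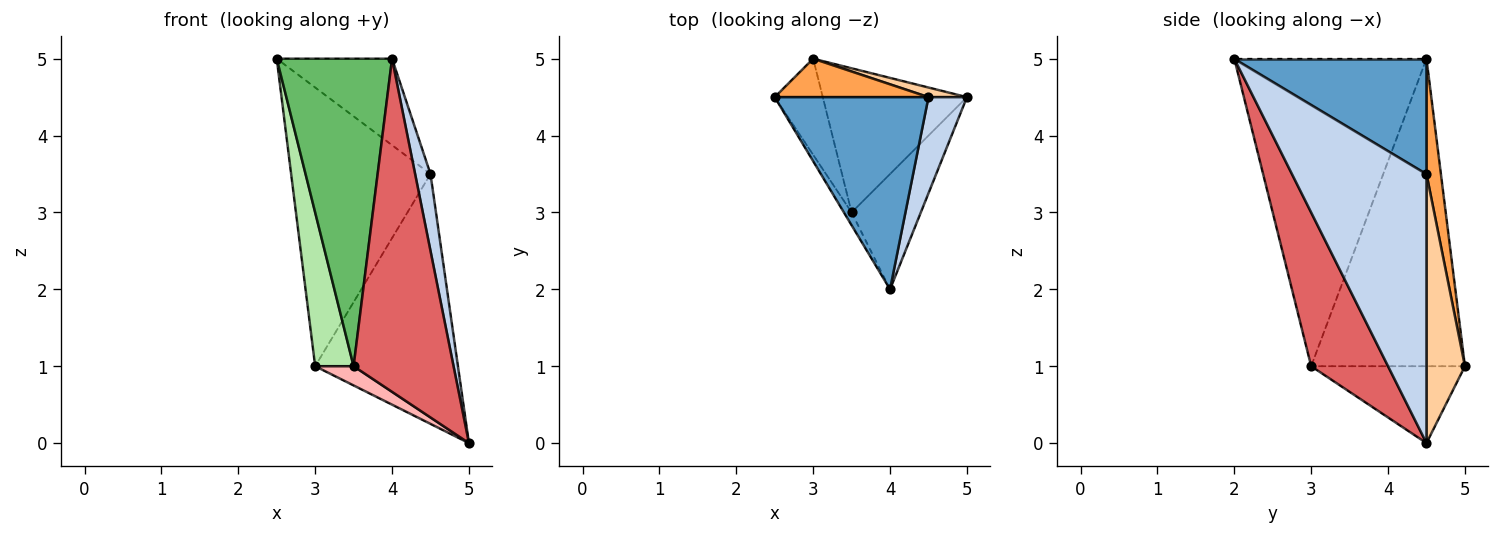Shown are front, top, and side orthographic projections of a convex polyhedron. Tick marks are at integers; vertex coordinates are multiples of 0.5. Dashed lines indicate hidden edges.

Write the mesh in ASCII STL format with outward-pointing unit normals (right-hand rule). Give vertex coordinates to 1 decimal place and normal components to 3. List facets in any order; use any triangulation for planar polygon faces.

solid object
 facet normal 0.565 0.339 0.753
  outer loop
   vertex 4.5 4.5 3.5
   vertex 2.5 4.5 5.0
   vertex 4.0 2.0 5.0
  endloop
 endfacet
 facet normal 0.984 -0.112 0.141
  outer loop
   vertex 4.5 4.5 3.5
   vertex 4.0 2.0 5.0
   vertex 5.0 4.5 0.0
  endloop
 endfacet
 facet normal 0.102 0.985 0.136
  outer loop
   vertex 4.5 4.5 3.5
   vertex 3.0 5.0 1.0
   vertex 2.5 4.5 5.0
  endloop
 endfacet
 facet normal 0.260 0.965 0.037
  outer loop
   vertex 4.5 4.5 3.5
   vertex 5.0 4.5 0.0
   vertex 3.0 5.0 1.0
  endloop
 endfacet
 facet normal -0.857 -0.514 -0.021
  outer loop
   vertex 3.5 3.0 1.0
   vertex 4.0 2.0 5.0
   vertex 2.5 4.5 5.0
  endloop
 endfacet
 facet normal -0.959 -0.240 -0.150
  outer loop
   vertex 3.5 3.0 1.0
   vertex 2.5 4.5 5.0
   vertex 3.0 5.0 1.0
  endloop
 endfacet
 facet normal 0.588 -0.764 -0.265
  outer loop
   vertex 3.5 3.0 1.0
   vertex 5.0 4.5 0.0
   vertex 4.0 2.0 5.0
  endloop
 endfacet
 facet normal -0.467 -0.117 -0.876
  outer loop
   vertex 3.5 3.0 1.0
   vertex 3.0 5.0 1.0
   vertex 5.0 4.5 0.0
  endloop
 endfacet
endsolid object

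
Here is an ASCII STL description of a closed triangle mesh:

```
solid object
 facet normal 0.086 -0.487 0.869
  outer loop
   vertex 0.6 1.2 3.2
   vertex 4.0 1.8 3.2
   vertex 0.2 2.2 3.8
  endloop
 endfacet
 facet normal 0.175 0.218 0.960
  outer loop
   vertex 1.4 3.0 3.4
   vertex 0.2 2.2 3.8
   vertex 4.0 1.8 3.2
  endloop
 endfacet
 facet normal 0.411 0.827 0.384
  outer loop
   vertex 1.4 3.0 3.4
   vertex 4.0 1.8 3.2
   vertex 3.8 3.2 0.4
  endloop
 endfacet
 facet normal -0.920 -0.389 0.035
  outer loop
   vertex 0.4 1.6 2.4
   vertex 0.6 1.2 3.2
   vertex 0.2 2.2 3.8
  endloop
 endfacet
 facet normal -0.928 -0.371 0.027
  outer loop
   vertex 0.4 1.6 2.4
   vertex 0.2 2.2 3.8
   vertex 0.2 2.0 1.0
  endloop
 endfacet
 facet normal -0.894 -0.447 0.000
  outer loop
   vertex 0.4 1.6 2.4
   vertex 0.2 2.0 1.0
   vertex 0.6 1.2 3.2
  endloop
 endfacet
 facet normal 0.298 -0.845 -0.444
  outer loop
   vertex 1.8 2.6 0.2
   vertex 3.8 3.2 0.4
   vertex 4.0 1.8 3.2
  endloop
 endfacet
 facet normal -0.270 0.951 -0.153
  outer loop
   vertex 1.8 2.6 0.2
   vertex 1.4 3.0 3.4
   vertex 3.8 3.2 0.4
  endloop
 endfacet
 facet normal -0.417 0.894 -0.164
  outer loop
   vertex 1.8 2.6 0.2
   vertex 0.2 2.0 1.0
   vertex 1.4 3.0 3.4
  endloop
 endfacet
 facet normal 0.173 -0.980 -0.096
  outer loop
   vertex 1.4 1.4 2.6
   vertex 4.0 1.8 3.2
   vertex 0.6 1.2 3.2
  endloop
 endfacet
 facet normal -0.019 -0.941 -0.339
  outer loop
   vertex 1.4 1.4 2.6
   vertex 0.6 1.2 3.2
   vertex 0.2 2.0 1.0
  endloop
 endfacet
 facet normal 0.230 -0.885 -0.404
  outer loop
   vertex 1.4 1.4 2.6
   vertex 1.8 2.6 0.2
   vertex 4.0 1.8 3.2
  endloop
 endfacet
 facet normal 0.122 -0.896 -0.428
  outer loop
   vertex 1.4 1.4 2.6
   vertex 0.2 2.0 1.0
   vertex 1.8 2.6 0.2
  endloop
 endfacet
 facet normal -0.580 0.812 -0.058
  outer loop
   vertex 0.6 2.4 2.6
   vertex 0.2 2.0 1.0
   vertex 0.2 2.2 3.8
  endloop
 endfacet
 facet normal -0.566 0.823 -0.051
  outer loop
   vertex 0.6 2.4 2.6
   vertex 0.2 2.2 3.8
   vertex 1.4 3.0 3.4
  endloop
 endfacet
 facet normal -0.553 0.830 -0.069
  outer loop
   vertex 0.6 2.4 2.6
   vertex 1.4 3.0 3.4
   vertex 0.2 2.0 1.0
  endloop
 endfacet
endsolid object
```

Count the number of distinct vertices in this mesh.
10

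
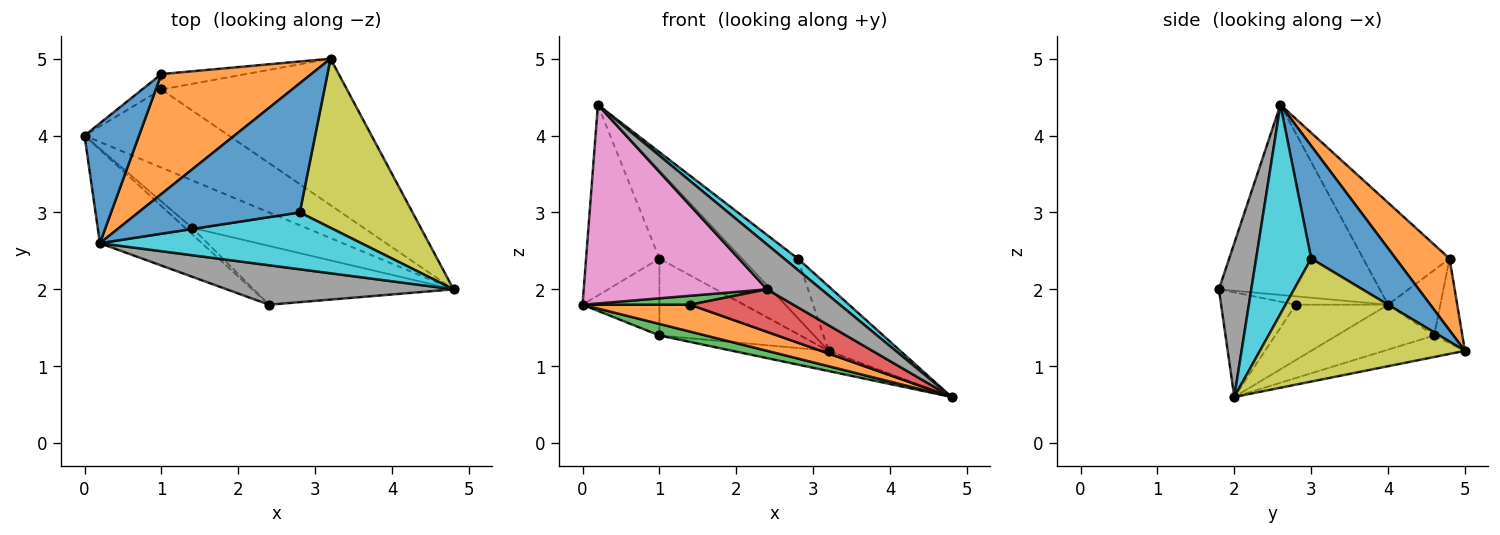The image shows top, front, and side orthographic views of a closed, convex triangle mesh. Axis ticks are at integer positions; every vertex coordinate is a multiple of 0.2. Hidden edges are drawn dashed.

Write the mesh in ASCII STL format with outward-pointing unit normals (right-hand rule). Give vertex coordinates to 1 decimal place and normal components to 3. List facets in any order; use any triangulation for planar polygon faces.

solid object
 facet normal -0.706 0.600 0.377
  outer loop
   vertex 1.0 4.8 2.4
   vertex 0.0 4.0 1.8
   vertex 0.2 2.6 4.4
  endloop
 endfacet
 facet normal 0.360 0.553 0.752
  outer loop
   vertex 1.0 4.8 2.4
   vertex 0.2 2.6 4.4
   vertex 3.2 5.0 1.2
  endloop
 endfacet
 facet normal -0.294 -0.139 -0.945
  outer loop
   vertex 1.0 4.6 1.4
   vertex 4.8 2.0 0.6
   vertex 0.0 4.0 1.8
  endloop
 endfacet
 facet normal -0.114 0.136 -0.984
  outer loop
   vertex 1.0 4.6 1.4
   vertex 3.2 5.0 1.2
   vertex 4.8 2.0 0.6
  endloop
 endfacet
 facet normal -0.555 0.816 -0.163
  outer loop
   vertex 1.0 4.6 1.4
   vertex 0.0 4.0 1.8
   vertex 1.0 4.8 2.4
  endloop
 endfacet
 facet normal -0.192 0.962 -0.192
  outer loop
   vertex 1.0 4.6 1.4
   vertex 1.0 4.8 2.4
   vertex 3.2 5.0 1.2
  endloop
 endfacet
 facet normal -0.622 -0.709 -0.334
  outer loop
   vertex 2.4 1.8 2.0
   vertex 0.2 2.6 4.4
   vertex 0.0 4.0 1.8
  endloop
 endfacet
 facet normal 0.409 -0.685 0.603
  outer loop
   vertex 2.4 1.8 2.0
   vertex 4.8 2.0 0.6
   vertex 0.2 2.6 4.4
  endloop
 endfacet
 facet normal 0.714 0.250 0.654
  outer loop
   vertex 2.8 3.0 2.4
   vertex 4.8 2.0 0.6
   vertex 3.2 5.0 1.2
  endloop
 endfacet
 facet normal 0.617 -0.154 0.772
  outer loop
   vertex 2.8 3.0 2.4
   vertex 0.2 2.6 4.4
   vertex 4.8 2.0 0.6
  endloop
 endfacet
 facet normal 0.536 0.353 0.767
  outer loop
   vertex 2.8 3.0 2.4
   vertex 3.2 5.0 1.2
   vertex 0.2 2.6 4.4
  endloop
 endfacet
 facet normal -0.390 -0.455 -0.801
  outer loop
   vertex 1.4 2.8 1.8
   vertex 0.0 4.0 1.8
   vertex 4.8 2.0 0.6
  endloop
 endfacet
 facet normal -0.572 -0.667 -0.477
  outer loop
   vertex 1.4 2.8 1.8
   vertex 2.4 1.8 2.0
   vertex 0.0 4.0 1.8
  endloop
 endfacet
 facet normal -0.390 -0.539 -0.746
  outer loop
   vertex 1.4 2.8 1.8
   vertex 4.8 2.0 0.6
   vertex 2.4 1.8 2.0
  endloop
 endfacet
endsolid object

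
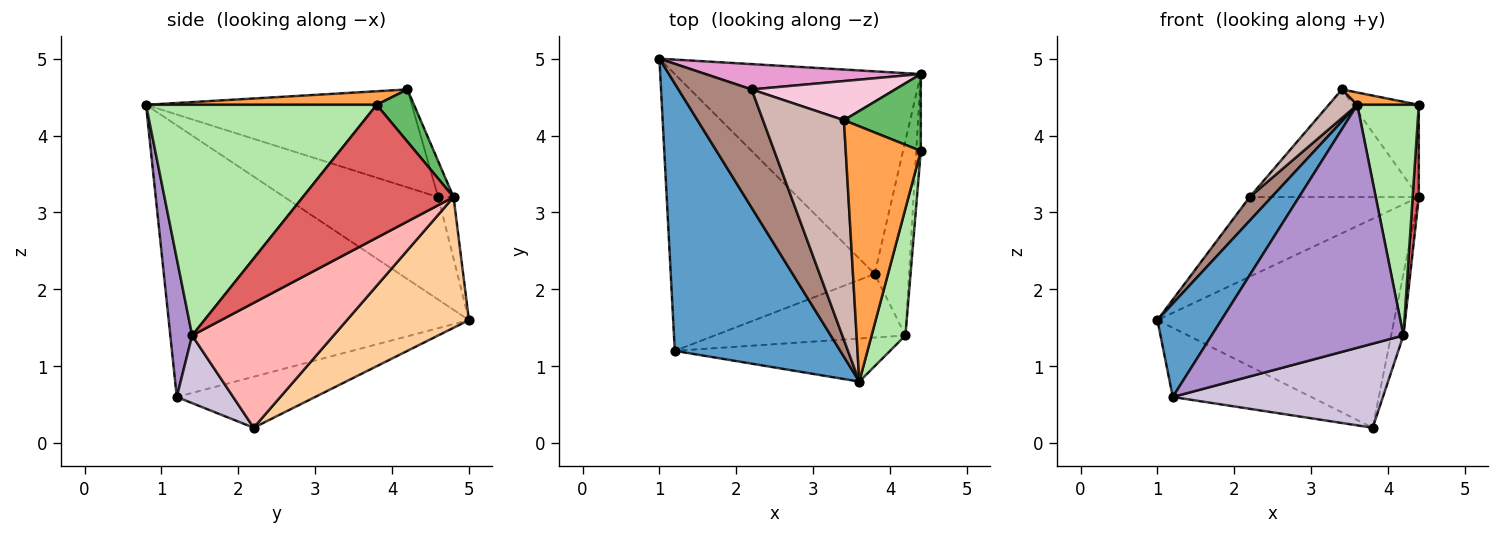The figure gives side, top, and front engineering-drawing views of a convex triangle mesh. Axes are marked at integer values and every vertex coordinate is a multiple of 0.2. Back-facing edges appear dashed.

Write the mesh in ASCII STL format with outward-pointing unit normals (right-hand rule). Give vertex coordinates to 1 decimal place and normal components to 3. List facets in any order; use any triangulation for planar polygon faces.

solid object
 facet normal -0.840 -0.179 0.512
  outer loop
   vertex 1.2 1.2 0.6
   vertex 3.6 0.8 4.4
   vertex 1.0 5.0 1.6
  endloop
 endfacet
 facet normal -0.236 0.236 -0.943
  outer loop
   vertex 1.2 1.2 0.6
   vertex 1.0 5.0 1.6
   vertex 3.8 2.2 0.2
  endloop
 endfacet
 facet normal 0.178 -0.047 0.983
  outer loop
   vertex 3.4 4.2 4.6
   vertex 3.6 0.8 4.4
   vertex 4.4 3.8 4.4
  endloop
 endfacet
 facet normal 0.347 0.673 -0.653
  outer loop
   vertex 4.4 4.8 3.2
   vertex 3.8 2.2 0.2
   vertex 1.0 5.0 1.6
  endloop
 endfacet
 facet normal 0.399 0.704 0.587
  outer loop
   vertex 4.4 4.8 3.2
   vertex 3.4 4.2 4.6
   vertex 4.4 3.8 4.4
  endloop
 endfacet
 facet normal 0.957 -0.255 0.140
  outer loop
   vertex 4.2 1.4 1.4
   vertex 4.4 3.8 4.4
   vertex 3.6 0.8 4.4
  endloop
 endfacet
 facet normal 0.999 -0.041 -0.034
  outer loop
   vertex 4.2 1.4 1.4
   vertex 4.4 4.8 3.2
   vertex 4.4 3.8 4.4
  endloop
 endfacet
 facet normal 0.961 0.084 -0.265
  outer loop
   vertex 4.2 1.4 1.4
   vertex 3.8 2.2 0.2
   vertex 4.4 4.8 3.2
  endloop
 endfacet
 facet normal 0.111 -0.979 -0.173
  outer loop
   vertex 4.2 1.4 1.4
   vertex 3.6 0.8 4.4
   vertex 1.2 1.2 0.6
  endloop
 endfacet
 facet normal 0.209 -0.780 -0.590
  outer loop
   vertex 4.2 1.4 1.4
   vertex 1.2 1.2 0.6
   vertex 3.8 2.2 0.2
  endloop
 endfacet
 facet normal -0.808 -0.115 0.577
  outer loop
   vertex 2.2 4.6 3.2
   vertex 1.0 5.0 1.6
   vertex 3.6 0.8 4.4
  endloop
 endfacet
 facet normal -0.768 -0.083 0.635
  outer loop
   vertex 2.2 4.6 3.2
   vertex 3.6 0.8 4.4
   vertex 3.4 4.2 4.6
  endloop
 endfacet
 facet normal -0.086 0.949 0.302
  outer loop
   vertex 2.2 4.6 3.2
   vertex 4.4 4.8 3.2
   vertex 1.0 5.0 1.6
  endloop
 endfacet
 facet normal -0.085 0.936 0.341
  outer loop
   vertex 2.2 4.6 3.2
   vertex 3.4 4.2 4.6
   vertex 4.4 4.8 3.2
  endloop
 endfacet
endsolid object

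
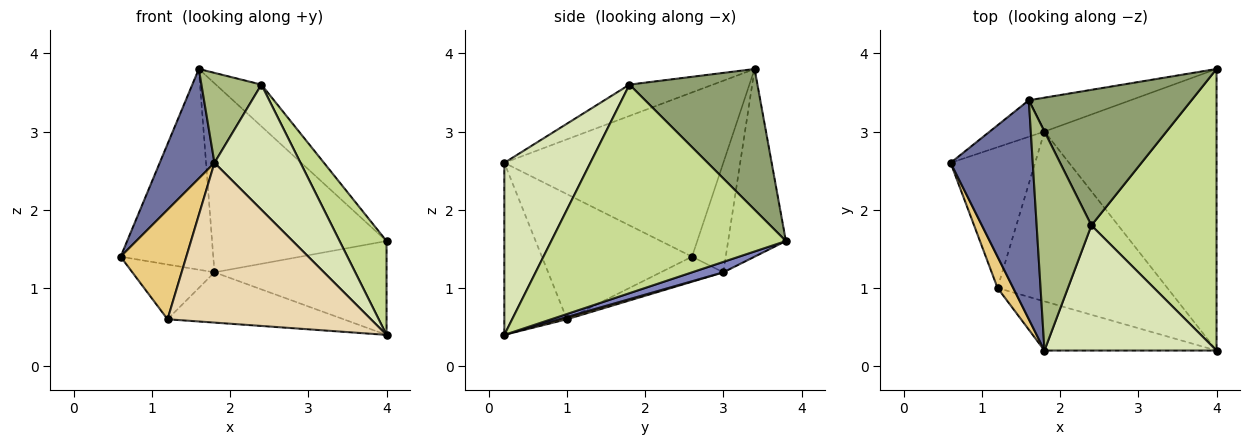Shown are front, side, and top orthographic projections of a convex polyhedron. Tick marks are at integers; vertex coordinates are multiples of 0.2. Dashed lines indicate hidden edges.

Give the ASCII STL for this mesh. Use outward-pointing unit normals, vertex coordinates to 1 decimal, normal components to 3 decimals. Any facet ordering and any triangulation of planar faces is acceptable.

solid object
 facet normal -0.873 -0.218 0.436
  outer loop
   vertex 1.8 0.2 2.6
   vertex 1.6 3.4 3.8
   vertex 0.6 2.6 1.4
  endloop
 endfacet
 facet normal 0.057 0.316 -0.947
  outer loop
   vertex 1.8 3.0 1.2
   vertex 4.0 3.8 1.6
   vertex 4.0 0.2 0.4
  endloop
 endfacet
 facet normal -0.337 0.926 -0.168
  outer loop
   vertex 1.8 3.0 1.2
   vertex 0.6 2.6 1.4
   vertex 1.6 3.4 3.8
  endloop
 endfacet
 facet normal -0.310 0.936 -0.168
  outer loop
   vertex 1.8 3.0 1.2
   vertex 1.6 3.4 3.8
   vertex 4.0 3.8 1.6
  endloop
 endfacet
 facet normal 0.637 0.227 0.736
  outer loop
   vertex 2.4 1.8 3.6
   vertex 4.0 3.8 1.6
   vertex 1.6 3.4 3.8
  endloop
 endfacet
 facet normal -0.467 -0.336 0.818
  outer loop
   vertex 2.4 1.8 3.6
   vertex 1.6 3.4 3.8
   vertex 1.8 0.2 2.6
  endloop
 endfacet
 facet normal 0.845 -0.169 0.507
  outer loop
   vertex 2.4 1.8 3.6
   vertex 4.0 0.2 0.4
   vertex 4.0 3.8 1.6
  endloop
 endfacet
 facet normal 0.577 -0.577 0.577
  outer loop
   vertex 2.4 1.8 3.6
   vertex 1.8 0.2 2.6
   vertex 4.0 0.2 0.4
  endloop
 endfacet
 facet normal -0.266 0.349 -0.898
  outer loop
   vertex 1.2 1.0 0.6
   vertex 0.6 2.6 1.4
   vertex 1.8 3.0 1.2
  endloop
 endfacet
 facet normal 0.013 0.284 -0.959
  outer loop
   vertex 1.2 1.0 0.6
   vertex 1.8 3.0 1.2
   vertex 4.0 0.2 0.4
  endloop
 endfacet
 facet normal -0.910 -0.398 0.114
  outer loop
   vertex 1.2 1.0 0.6
   vertex 1.8 0.2 2.6
   vertex 0.6 2.6 1.4
  endloop
 endfacet
 facet normal -0.282 -0.917 -0.282
  outer loop
   vertex 1.2 1.0 0.6
   vertex 4.0 0.2 0.4
   vertex 1.8 0.2 2.6
  endloop
 endfacet
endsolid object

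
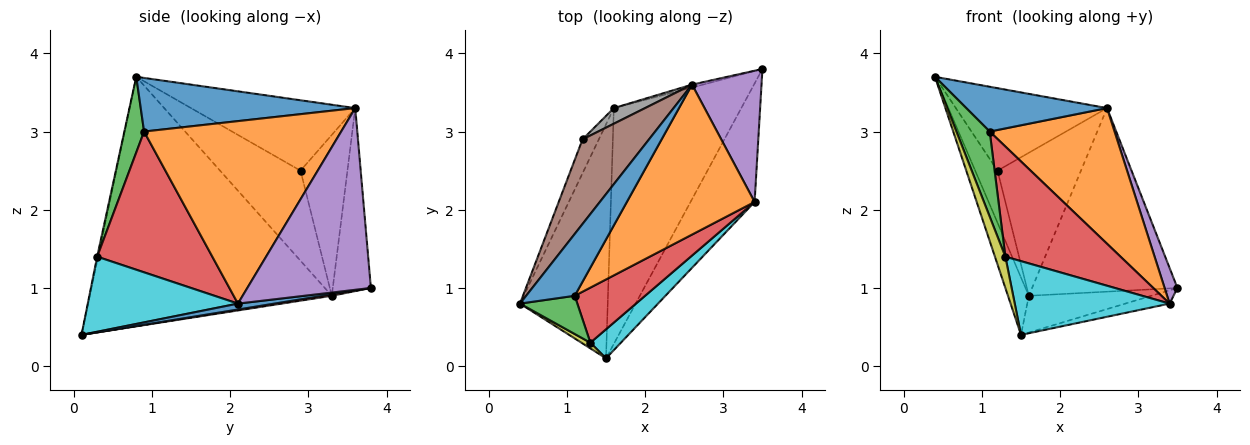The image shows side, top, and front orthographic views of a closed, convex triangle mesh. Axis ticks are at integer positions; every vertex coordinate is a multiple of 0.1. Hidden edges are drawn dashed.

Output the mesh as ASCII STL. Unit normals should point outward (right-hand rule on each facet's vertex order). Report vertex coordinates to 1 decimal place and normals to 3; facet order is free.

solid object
 facet normal 0.091 0.111 -0.990
  outer loop
   vertex 3.4 2.1 0.8
   vertex 1.5 0.1 0.4
   vertex 3.5 3.8 1.0
  endloop
 endfacet
 facet normal -0.940 0.081 -0.331
  outer loop
   vertex 1.6 3.3 0.9
   vertex 1.5 0.1 0.4
   vertex 0.4 0.8 3.7
  endloop
 endfacet
 facet normal -0.949 0.264 -0.171
  outer loop
   vertex 1.6 3.3 0.9
   vertex 0.4 0.8 3.7
   vertex 1.2 2.9 2.5
  endloop
 endfacet
 facet normal 0.011 0.154 -0.988
  outer loop
   vertex 1.6 3.3 0.9
   vertex 3.5 3.8 1.0
   vertex 1.5 0.1 0.4
  endloop
 endfacet
 facet normal 0.930 -0.097 0.355
  outer loop
   vertex 2.6 3.6 3.3
   vertex 3.4 2.1 0.8
   vertex 3.5 3.8 1.0
  endloop
 endfacet
 facet normal -0.604 0.556 0.571
  outer loop
   vertex 2.6 3.6 3.3
   vertex 1.2 2.9 2.5
   vertex 0.4 0.8 3.7
  endloop
 endfacet
 facet normal -0.254 0.967 -0.015
  outer loop
   vertex 2.6 3.6 3.3
   vertex 3.5 3.8 1.0
   vertex 1.6 3.3 0.9
  endloop
 endfacet
 facet normal -0.488 0.868 0.095
  outer loop
   vertex 2.6 3.6 3.3
   vertex 1.6 3.3 0.9
   vertex 1.2 2.9 2.5
  endloop
 endfacet
 facet normal -0.089 -0.980 0.178
  outer loop
   vertex 1.3 0.3 1.4
   vertex 0.4 0.8 3.7
   vertex 1.5 0.1 0.4
  endloop
 endfacet
 facet normal 0.670 -0.691 0.272
  outer loop
   vertex 1.3 0.3 1.4
   vertex 1.5 0.1 0.4
   vertex 3.4 2.1 0.8
  endloop
 endfacet
 facet normal 0.666 -0.437 0.604
  outer loop
   vertex 1.1 0.9 3.0
   vertex 2.6 3.6 3.3
   vertex 0.4 0.8 3.7
  endloop
 endfacet
 facet normal 0.727 -0.461 0.509
  outer loop
   vertex 1.1 0.9 3.0
   vertex 3.4 2.1 0.8
   vertex 2.6 3.6 3.3
  endloop
 endfacet
 facet normal 0.475 -0.803 0.360
  outer loop
   vertex 1.1 0.9 3.0
   vertex 0.4 0.8 3.7
   vertex 1.3 0.3 1.4
  endloop
 endfacet
 facet normal 0.667 -0.667 0.333
  outer loop
   vertex 1.1 0.9 3.0
   vertex 1.3 0.3 1.4
   vertex 3.4 2.1 0.8
  endloop
 endfacet
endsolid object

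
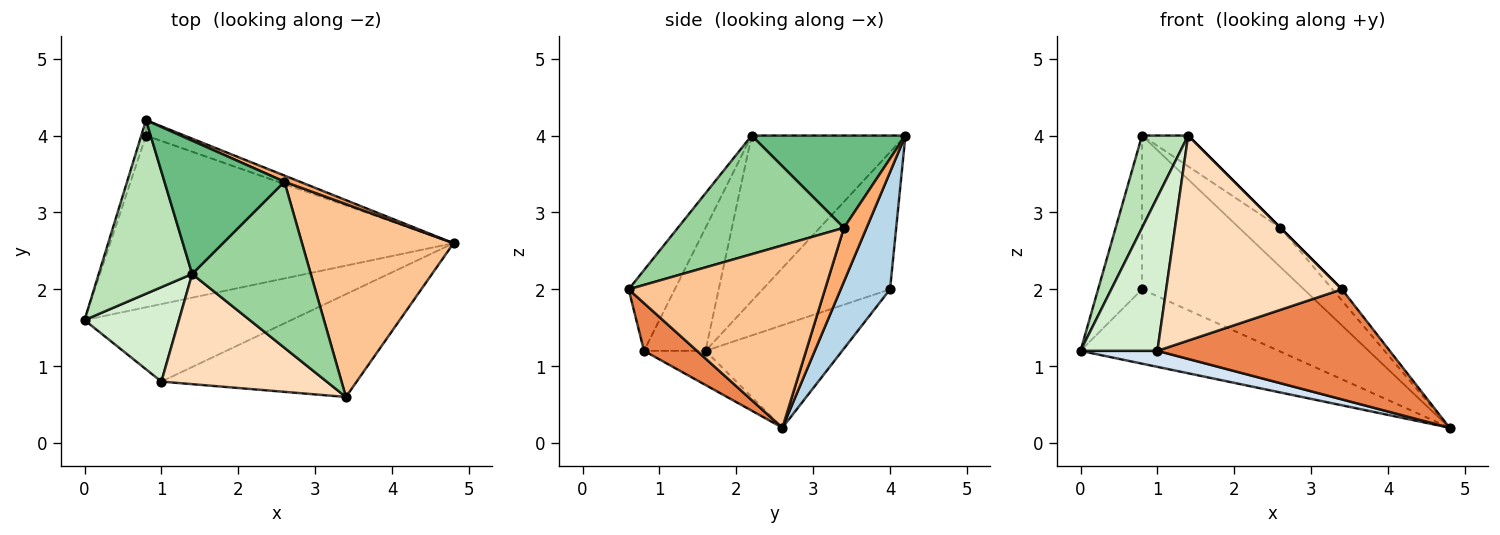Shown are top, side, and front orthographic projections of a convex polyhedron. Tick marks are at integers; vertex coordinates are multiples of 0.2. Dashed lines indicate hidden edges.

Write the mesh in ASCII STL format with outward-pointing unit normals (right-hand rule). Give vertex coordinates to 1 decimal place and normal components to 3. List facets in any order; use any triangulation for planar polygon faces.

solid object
 facet normal -0.264 0.383 -0.885
  outer loop
   vertex 0.8 4.0 2.0
   vertex 4.8 2.6 0.2
   vertex 0.0 1.6 1.2
  endloop
 endfacet
 facet normal -0.945 0.326 -0.033
  outer loop
   vertex 0.8 4.0 2.0
   vertex 0.0 1.6 1.2
   vertex 0.8 4.2 4.0
  endloop
 endfacet
 facet normal 0.290 0.952 -0.095
  outer loop
   vertex 0.8 4.0 2.0
   vertex 0.8 4.2 4.0
   vertex 4.8 2.6 0.2
  endloop
 endfacet
 facet normal -0.160 -0.200 -0.967
  outer loop
   vertex 1.0 0.8 1.2
   vertex 0.0 1.6 1.2
   vertex 4.8 2.6 0.2
  endloop
 endfacet
 facet normal 0.164 -0.721 -0.673
  outer loop
   vertex 1.0 0.8 1.2
   vertex 4.8 2.6 0.2
   vertex 3.4 0.6 2.0
  endloop
 endfacet
 facet normal 0.477 0.868 0.136
  outer loop
   vertex 2.6 3.4 2.8
   vertex 4.8 2.6 0.2
   vertex 0.8 4.2 4.0
  endloop
 endfacet
 facet normal 0.768 0.037 0.639
  outer loop
   vertex 2.6 3.4 2.8
   vertex 3.4 0.6 2.0
   vertex 4.8 2.6 0.2
  endloop
 endfacet
 facet normal -0.225 -0.858 0.461
  outer loop
   vertex 1.4 2.2 4.0
   vertex 1.0 0.8 1.2
   vertex 3.4 0.6 2.0
  endloop
 endfacet
 facet normal 0.600 0.180 0.780
  outer loop
   vertex 1.4 2.2 4.0
   vertex 2.6 3.4 2.8
   vertex 0.8 4.2 4.0
  endloop
 endfacet
 facet normal 0.707 0.000 0.707
  outer loop
   vertex 1.4 2.2 4.0
   vertex 3.4 0.6 2.0
   vertex 2.6 3.4 2.8
  endloop
 endfacet
 facet normal -0.843 -0.253 0.475
  outer loop
   vertex 1.4 2.2 4.0
   vertex 0.8 4.2 4.0
   vertex 0.0 1.6 1.2
  endloop
 endfacet
 facet normal -0.563 -0.704 0.432
  outer loop
   vertex 1.4 2.2 4.0
   vertex 0.0 1.6 1.2
   vertex 1.0 0.8 1.2
  endloop
 endfacet
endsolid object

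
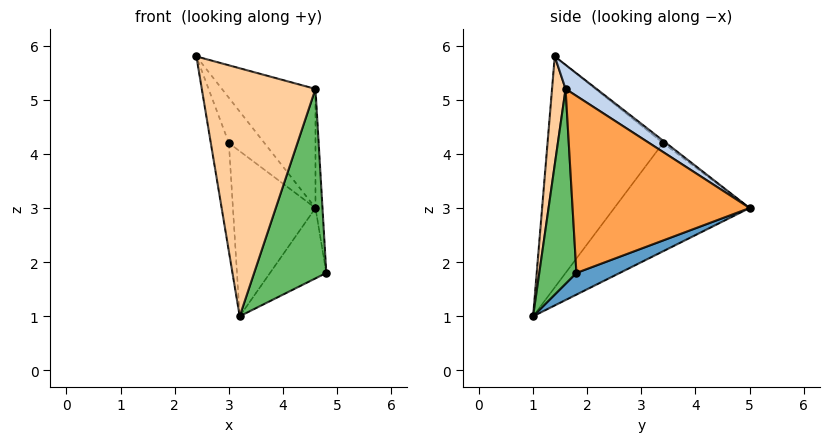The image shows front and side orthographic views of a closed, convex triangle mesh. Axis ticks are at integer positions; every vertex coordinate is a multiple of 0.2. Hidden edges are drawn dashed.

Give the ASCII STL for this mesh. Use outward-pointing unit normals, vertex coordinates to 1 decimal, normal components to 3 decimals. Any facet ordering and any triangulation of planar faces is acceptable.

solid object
 facet normal 0.271 0.353 -0.895
  outer loop
   vertex 3.2 1.0 1.0
   vertex 4.6 5.0 3.0
   vertex 4.8 1.8 1.8
  endloop
 endfacet
 facet normal 0.177 0.535 0.826
  outer loop
   vertex 4.6 1.6 5.2
   vertex 4.6 5.0 3.0
   vertex 2.4 1.4 5.8
  endloop
 endfacet
 facet normal 0.997 0.039 0.061
  outer loop
   vertex 4.6 1.6 5.2
   vertex 4.8 1.8 1.8
   vertex 4.6 5.0 3.0
  endloop
 endfacet
 facet normal 0.118 -0.988 0.102
  outer loop
   vertex 4.6 1.6 5.2
   vertex 2.4 1.4 5.8
   vertex 3.2 1.0 1.0
  endloop
 endfacet
 facet normal 0.457 -0.889 -0.025
  outer loop
   vertex 4.6 1.6 5.2
   vertex 3.2 1.0 1.0
   vertex 4.8 1.8 1.8
  endloop
 endfacet
 facet normal -0.055 0.634 0.772
  outer loop
   vertex 3.0 3.4 4.2
   vertex 2.4 1.4 5.8
   vertex 4.6 5.0 3.0
  endloop
 endfacet
 facet normal -0.973 0.152 -0.175
  outer loop
   vertex 3.0 3.4 4.2
   vertex 3.2 1.0 1.0
   vertex 2.4 1.4 5.8
  endloop
 endfacet
 facet normal -0.780 0.476 -0.406
  outer loop
   vertex 3.0 3.4 4.2
   vertex 4.6 5.0 3.0
   vertex 3.2 1.0 1.0
  endloop
 endfacet
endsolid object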